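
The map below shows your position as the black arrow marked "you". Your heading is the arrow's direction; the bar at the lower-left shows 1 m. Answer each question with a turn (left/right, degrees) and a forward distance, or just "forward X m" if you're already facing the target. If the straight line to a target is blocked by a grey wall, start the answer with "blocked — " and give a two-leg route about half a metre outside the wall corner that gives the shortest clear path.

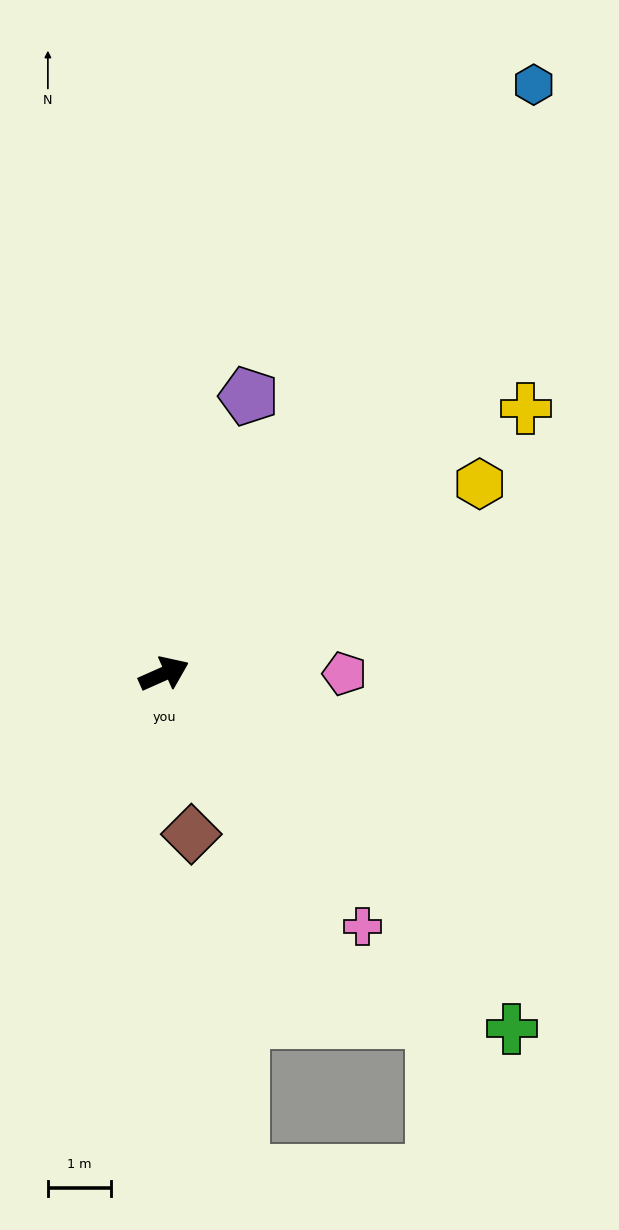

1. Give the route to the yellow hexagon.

turn left 7°, forward 5.9 m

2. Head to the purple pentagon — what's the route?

turn left 49°, forward 4.6 m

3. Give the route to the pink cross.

turn right 76°, forward 5.1 m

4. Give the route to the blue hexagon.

turn left 34°, forward 11.1 m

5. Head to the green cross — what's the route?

turn right 70°, forward 7.9 m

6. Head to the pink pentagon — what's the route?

turn right 24°, forward 2.9 m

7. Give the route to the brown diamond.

turn right 104°, forward 2.6 m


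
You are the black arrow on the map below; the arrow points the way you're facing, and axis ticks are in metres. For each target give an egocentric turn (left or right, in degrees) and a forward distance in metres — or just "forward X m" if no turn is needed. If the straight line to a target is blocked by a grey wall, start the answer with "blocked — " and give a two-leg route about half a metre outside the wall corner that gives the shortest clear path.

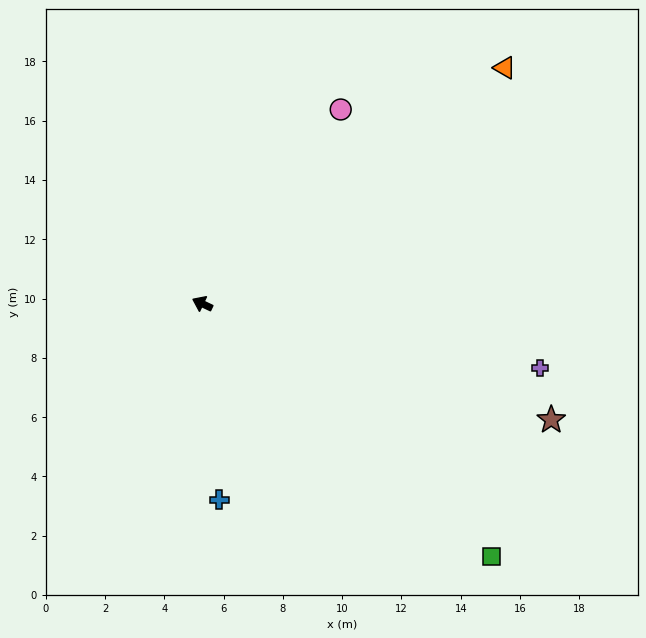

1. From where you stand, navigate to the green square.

turn left 164°, forward 13.0 m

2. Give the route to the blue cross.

turn left 120°, forward 6.6 m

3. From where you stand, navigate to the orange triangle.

turn right 117°, forward 12.9 m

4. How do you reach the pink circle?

turn right 100°, forward 8.0 m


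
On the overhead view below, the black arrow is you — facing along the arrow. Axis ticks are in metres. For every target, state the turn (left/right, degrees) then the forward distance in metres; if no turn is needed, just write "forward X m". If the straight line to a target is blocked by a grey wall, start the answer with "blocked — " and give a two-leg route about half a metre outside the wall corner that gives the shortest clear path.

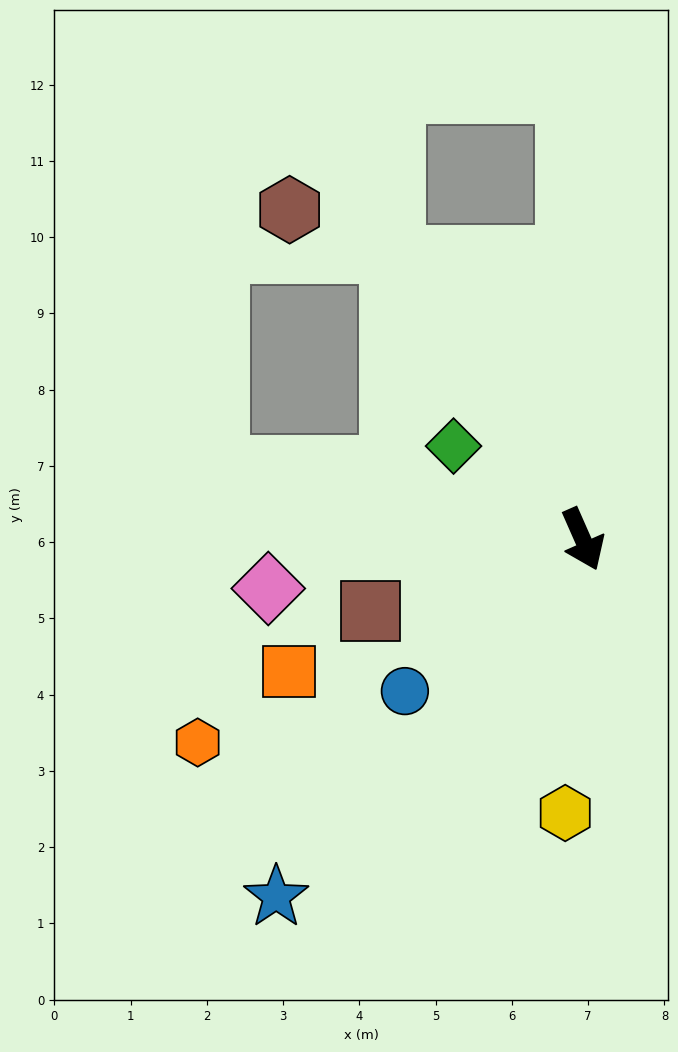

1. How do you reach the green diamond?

turn right 150°, forward 2.1 m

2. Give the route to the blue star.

turn right 64°, forward 6.2 m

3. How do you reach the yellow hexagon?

turn right 27°, forward 3.6 m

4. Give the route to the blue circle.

turn right 73°, forward 3.1 m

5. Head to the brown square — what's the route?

turn right 95°, forward 2.9 m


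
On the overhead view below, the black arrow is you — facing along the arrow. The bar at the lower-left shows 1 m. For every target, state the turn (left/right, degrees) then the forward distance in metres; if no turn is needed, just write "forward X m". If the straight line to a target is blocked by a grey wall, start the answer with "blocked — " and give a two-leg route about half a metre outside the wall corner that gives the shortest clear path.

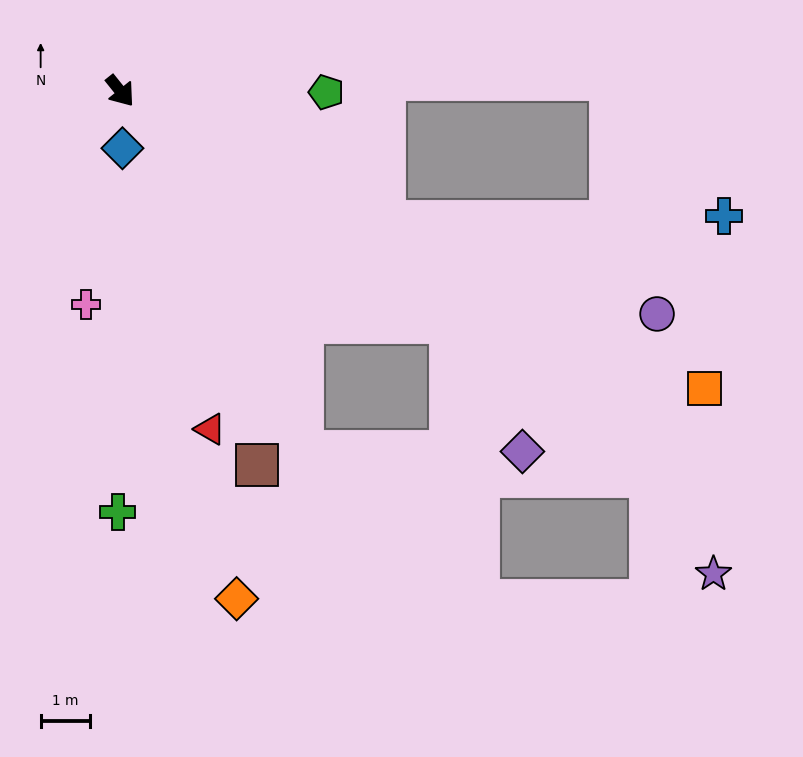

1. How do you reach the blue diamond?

turn right 37°, forward 1.2 m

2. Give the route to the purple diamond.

blocked — turn left 16°, forward 8.2 m, then turn right 26°, forward 3.0 m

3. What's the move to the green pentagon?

turn left 51°, forward 4.2 m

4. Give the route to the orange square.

turn left 24°, forward 13.2 m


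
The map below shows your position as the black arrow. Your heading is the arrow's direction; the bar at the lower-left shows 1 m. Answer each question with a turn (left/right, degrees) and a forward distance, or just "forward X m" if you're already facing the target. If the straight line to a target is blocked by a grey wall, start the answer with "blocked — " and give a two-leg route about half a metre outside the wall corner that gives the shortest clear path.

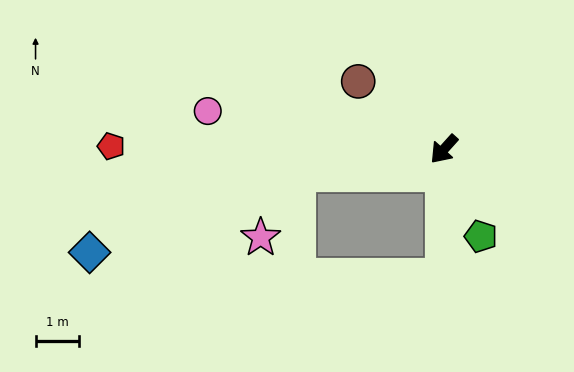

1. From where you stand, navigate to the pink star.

blocked — turn right 39°, forward 3.4 m, then turn left 51°, forward 1.7 m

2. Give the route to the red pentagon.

turn right 49°, forward 7.6 m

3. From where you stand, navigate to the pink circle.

turn right 57°, forward 5.5 m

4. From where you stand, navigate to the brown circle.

turn right 86°, forward 2.5 m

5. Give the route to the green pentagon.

turn left 65°, forward 2.2 m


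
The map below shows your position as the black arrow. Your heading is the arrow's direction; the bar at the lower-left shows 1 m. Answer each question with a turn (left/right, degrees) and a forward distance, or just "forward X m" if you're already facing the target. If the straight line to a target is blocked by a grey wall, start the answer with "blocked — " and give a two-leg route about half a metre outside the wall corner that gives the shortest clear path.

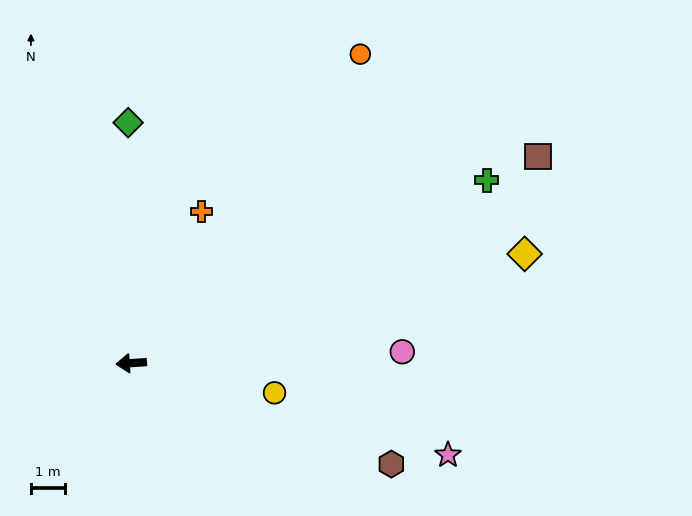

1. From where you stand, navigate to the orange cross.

turn right 119°, forward 4.9 m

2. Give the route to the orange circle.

turn right 130°, forward 11.3 m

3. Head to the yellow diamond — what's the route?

turn right 168°, forward 12.0 m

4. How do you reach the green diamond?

turn right 93°, forward 7.1 m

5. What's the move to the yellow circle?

turn left 164°, forward 4.3 m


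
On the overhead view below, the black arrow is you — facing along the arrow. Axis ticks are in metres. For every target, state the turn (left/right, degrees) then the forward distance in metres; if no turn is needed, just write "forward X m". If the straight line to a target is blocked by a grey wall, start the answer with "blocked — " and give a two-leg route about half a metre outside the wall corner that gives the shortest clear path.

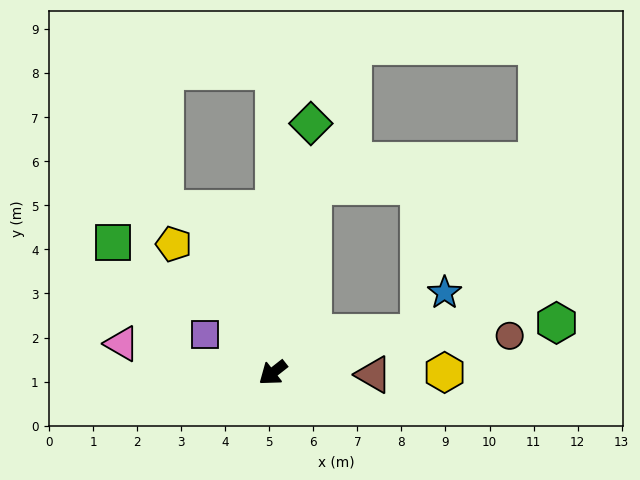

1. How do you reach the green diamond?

turn right 137°, forward 5.7 m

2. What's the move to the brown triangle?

turn left 141°, forward 2.3 m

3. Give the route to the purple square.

turn right 67°, forward 1.8 m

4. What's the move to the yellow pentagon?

turn right 91°, forward 3.7 m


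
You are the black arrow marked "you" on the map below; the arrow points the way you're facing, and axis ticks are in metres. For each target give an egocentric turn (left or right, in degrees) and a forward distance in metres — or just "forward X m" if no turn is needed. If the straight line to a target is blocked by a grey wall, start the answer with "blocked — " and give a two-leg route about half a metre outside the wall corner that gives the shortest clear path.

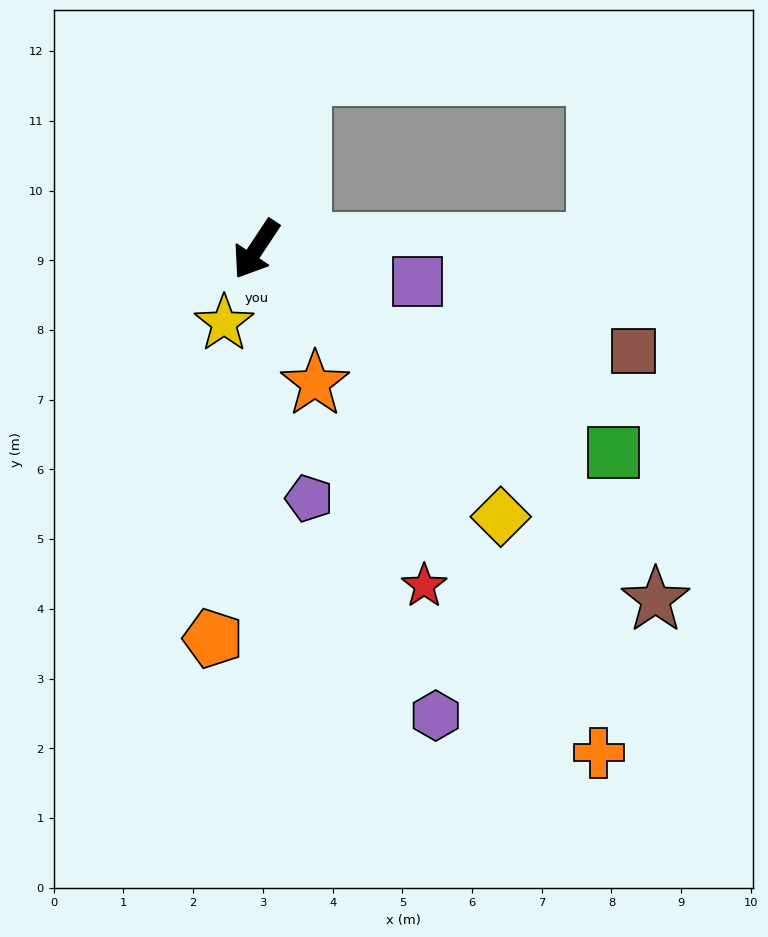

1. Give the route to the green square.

turn left 94°, forward 5.9 m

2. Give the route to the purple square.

turn left 112°, forward 2.4 m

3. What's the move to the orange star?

turn left 57°, forward 2.1 m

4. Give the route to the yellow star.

turn left 10°, forward 1.2 m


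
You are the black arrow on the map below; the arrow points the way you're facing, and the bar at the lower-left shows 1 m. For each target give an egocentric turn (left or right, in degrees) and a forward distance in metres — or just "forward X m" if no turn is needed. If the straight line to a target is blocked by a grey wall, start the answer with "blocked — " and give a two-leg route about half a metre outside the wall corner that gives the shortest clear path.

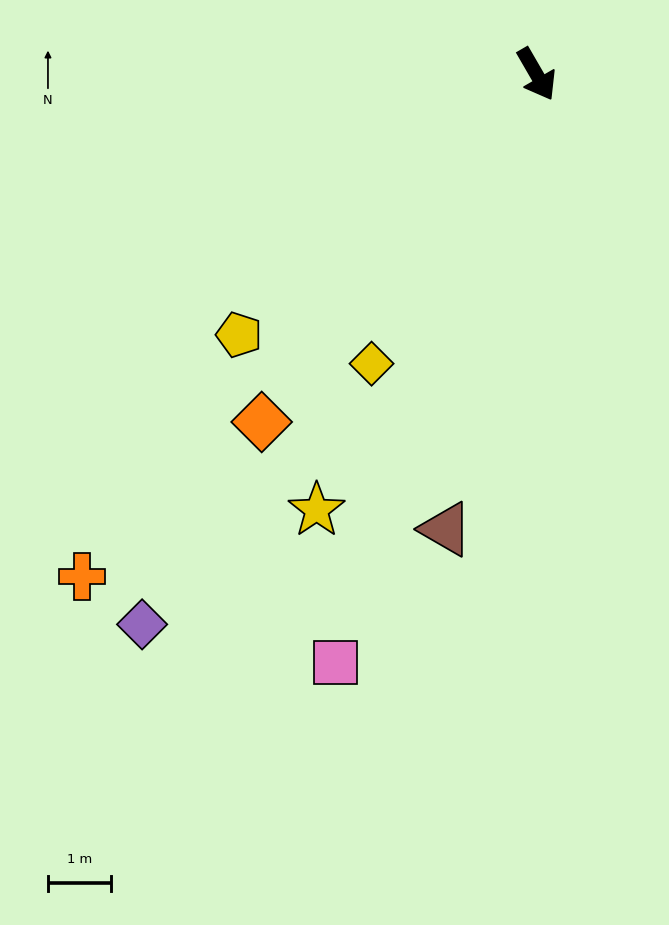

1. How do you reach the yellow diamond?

turn right 60°, forward 5.3 m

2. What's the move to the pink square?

turn right 49°, forward 9.9 m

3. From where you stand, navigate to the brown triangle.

turn right 41°, forward 7.4 m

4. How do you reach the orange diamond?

turn right 68°, forward 7.1 m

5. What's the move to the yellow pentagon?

turn right 79°, forward 6.3 m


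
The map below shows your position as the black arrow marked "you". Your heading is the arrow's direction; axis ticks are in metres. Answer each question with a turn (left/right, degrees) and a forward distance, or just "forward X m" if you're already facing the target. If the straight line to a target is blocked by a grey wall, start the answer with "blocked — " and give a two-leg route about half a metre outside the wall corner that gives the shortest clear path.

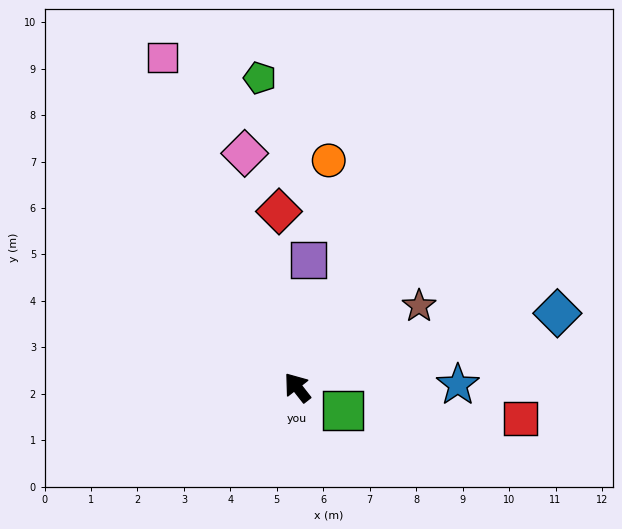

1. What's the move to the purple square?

turn right 43°, forward 2.8 m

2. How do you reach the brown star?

turn right 94°, forward 3.2 m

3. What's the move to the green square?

turn right 155°, forward 1.1 m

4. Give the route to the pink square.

turn right 16°, forward 7.7 m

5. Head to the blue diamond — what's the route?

turn right 112°, forward 5.8 m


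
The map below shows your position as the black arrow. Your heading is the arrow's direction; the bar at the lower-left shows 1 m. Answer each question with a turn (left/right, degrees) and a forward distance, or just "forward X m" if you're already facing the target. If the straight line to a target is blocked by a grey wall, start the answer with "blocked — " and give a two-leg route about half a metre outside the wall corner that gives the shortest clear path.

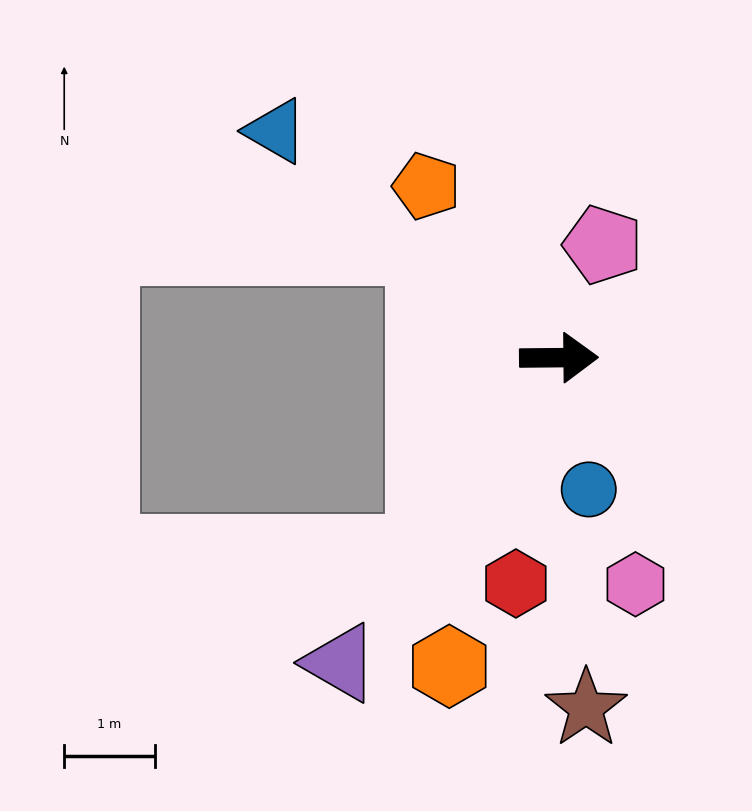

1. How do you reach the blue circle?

turn right 78°, forward 1.5 m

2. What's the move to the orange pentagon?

turn left 127°, forward 2.4 m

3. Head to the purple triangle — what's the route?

turn right 126°, forward 4.2 m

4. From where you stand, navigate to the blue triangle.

turn left 141°, forward 4.0 m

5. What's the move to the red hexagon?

turn right 101°, forward 2.5 m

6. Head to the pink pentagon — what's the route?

turn left 68°, forward 1.3 m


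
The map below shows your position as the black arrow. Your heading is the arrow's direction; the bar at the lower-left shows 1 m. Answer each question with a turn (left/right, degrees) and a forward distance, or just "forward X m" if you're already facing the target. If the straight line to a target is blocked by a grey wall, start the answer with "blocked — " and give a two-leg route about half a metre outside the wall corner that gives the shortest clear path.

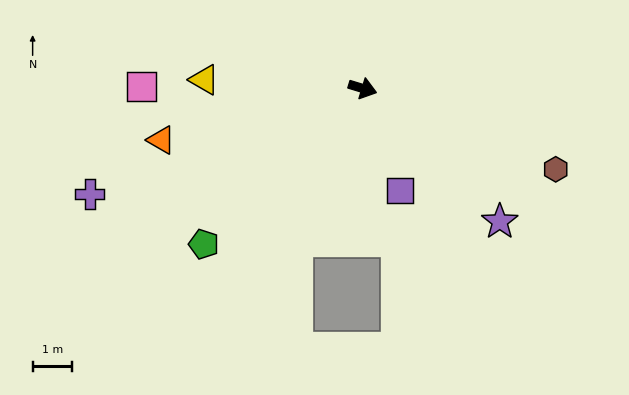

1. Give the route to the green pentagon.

turn right 119°, forward 5.6 m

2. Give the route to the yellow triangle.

turn right 166°, forward 4.0 m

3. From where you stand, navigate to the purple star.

turn right 27°, forward 4.8 m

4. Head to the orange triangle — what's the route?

turn right 149°, forward 5.2 m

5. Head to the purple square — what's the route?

turn right 53°, forward 2.7 m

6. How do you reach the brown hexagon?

turn right 6°, forward 5.3 m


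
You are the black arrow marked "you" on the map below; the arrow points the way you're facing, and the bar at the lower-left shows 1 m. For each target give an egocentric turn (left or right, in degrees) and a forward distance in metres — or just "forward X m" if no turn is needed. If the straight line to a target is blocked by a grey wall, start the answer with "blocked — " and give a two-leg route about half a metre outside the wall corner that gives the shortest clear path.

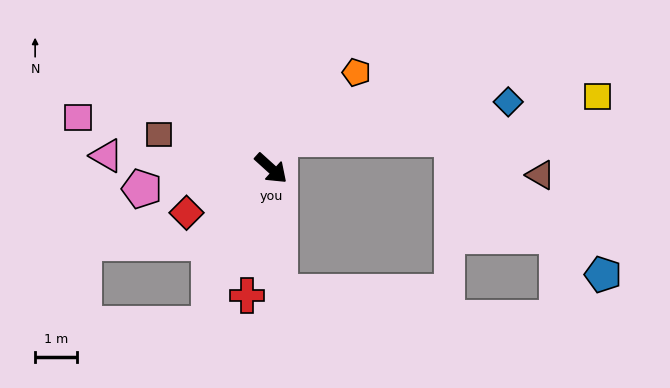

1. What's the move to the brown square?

turn right 155°, forward 2.8 m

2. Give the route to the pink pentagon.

turn right 129°, forward 3.1 m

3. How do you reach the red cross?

turn right 59°, forward 3.1 m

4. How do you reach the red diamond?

turn right 110°, forward 2.3 m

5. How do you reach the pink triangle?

turn right 142°, forward 3.9 m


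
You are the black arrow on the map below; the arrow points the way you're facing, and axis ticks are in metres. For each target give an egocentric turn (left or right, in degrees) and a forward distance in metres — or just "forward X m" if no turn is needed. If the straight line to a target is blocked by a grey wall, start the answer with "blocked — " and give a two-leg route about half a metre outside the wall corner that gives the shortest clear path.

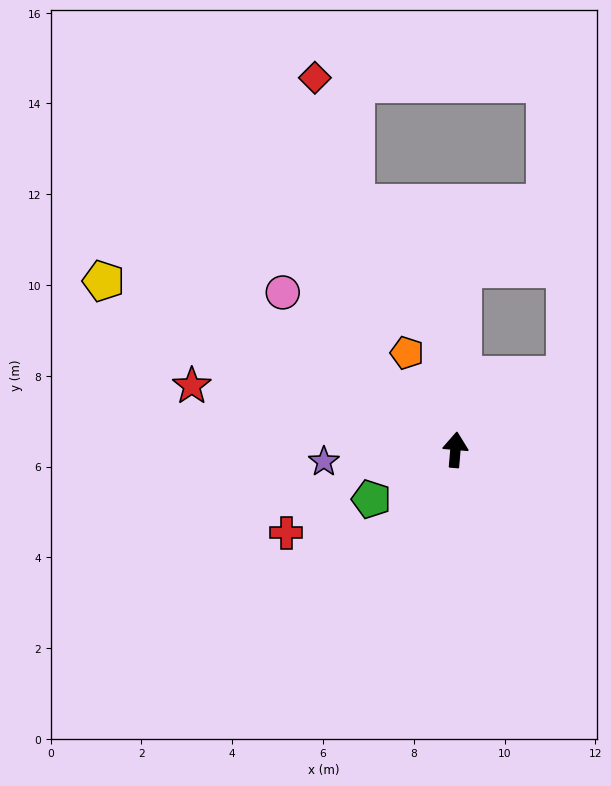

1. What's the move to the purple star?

turn left 100°, forward 2.9 m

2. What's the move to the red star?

turn left 81°, forward 6.0 m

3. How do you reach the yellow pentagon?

turn left 69°, forward 8.6 m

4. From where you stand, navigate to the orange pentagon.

turn left 31°, forward 2.4 m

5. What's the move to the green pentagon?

turn left 125°, forward 2.2 m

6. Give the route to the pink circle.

turn left 53°, forward 5.1 m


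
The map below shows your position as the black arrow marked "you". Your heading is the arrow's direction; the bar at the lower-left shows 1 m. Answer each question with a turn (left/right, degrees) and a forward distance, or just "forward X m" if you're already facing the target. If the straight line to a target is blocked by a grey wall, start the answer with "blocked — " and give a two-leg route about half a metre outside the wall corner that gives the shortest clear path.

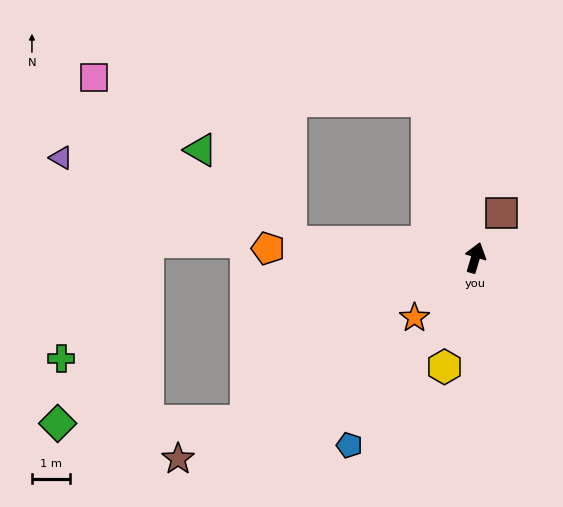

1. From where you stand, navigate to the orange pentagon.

turn left 104°, forward 5.5 m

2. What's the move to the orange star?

turn left 151°, forward 2.3 m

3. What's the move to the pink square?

blocked — turn left 34°, forward 4.3 m, then turn left 69°, forward 8.8 m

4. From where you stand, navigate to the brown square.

turn right 14°, forward 1.4 m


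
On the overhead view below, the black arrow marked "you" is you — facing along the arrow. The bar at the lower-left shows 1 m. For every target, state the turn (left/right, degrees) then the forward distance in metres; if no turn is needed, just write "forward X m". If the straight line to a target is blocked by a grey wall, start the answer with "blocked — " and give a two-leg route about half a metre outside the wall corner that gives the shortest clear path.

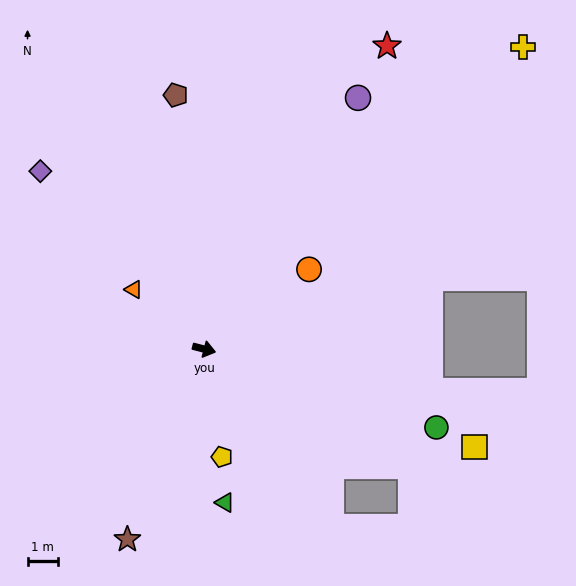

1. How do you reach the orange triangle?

turn left 154°, forward 3.1 m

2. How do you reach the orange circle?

turn left 52°, forward 4.4 m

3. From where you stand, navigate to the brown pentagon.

turn left 111°, forward 8.5 m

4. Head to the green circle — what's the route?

turn right 4°, forward 8.2 m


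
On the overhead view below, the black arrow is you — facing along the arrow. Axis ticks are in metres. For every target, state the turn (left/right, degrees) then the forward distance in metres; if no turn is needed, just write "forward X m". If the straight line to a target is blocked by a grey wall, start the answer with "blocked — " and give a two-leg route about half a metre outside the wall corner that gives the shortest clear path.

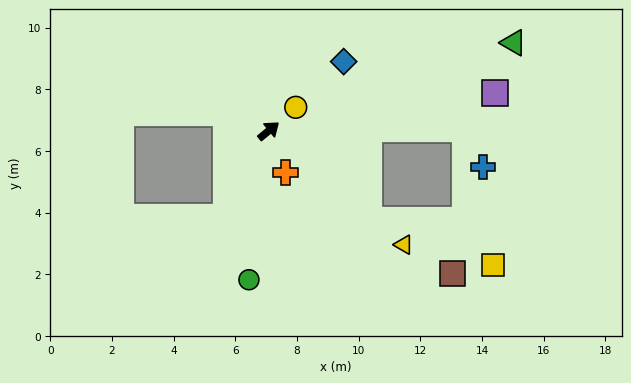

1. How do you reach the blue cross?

blocked — turn right 39°, forward 6.3 m, then turn right 65°, forward 1.4 m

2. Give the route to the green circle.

turn right 137°, forward 4.9 m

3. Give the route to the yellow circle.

forward 1.2 m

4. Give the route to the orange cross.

turn right 107°, forward 1.5 m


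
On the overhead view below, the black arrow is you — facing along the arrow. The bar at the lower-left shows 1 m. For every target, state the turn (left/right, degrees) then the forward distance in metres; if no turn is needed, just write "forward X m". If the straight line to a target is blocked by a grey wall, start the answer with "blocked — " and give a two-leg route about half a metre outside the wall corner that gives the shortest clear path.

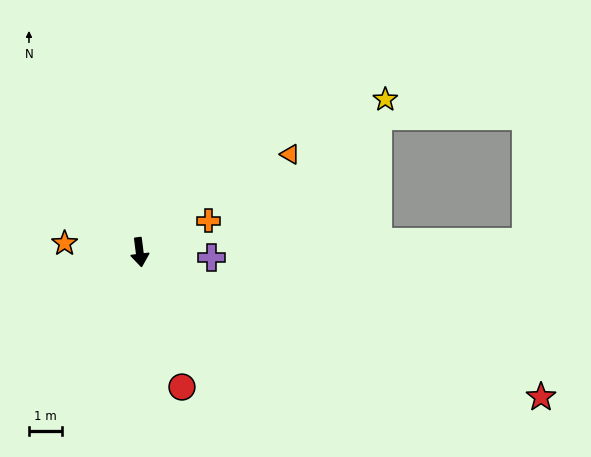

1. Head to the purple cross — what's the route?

turn left 78°, forward 2.2 m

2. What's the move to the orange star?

turn right 104°, forward 2.3 m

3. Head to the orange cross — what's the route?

turn left 107°, forward 2.3 m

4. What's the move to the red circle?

turn left 10°, forward 4.3 m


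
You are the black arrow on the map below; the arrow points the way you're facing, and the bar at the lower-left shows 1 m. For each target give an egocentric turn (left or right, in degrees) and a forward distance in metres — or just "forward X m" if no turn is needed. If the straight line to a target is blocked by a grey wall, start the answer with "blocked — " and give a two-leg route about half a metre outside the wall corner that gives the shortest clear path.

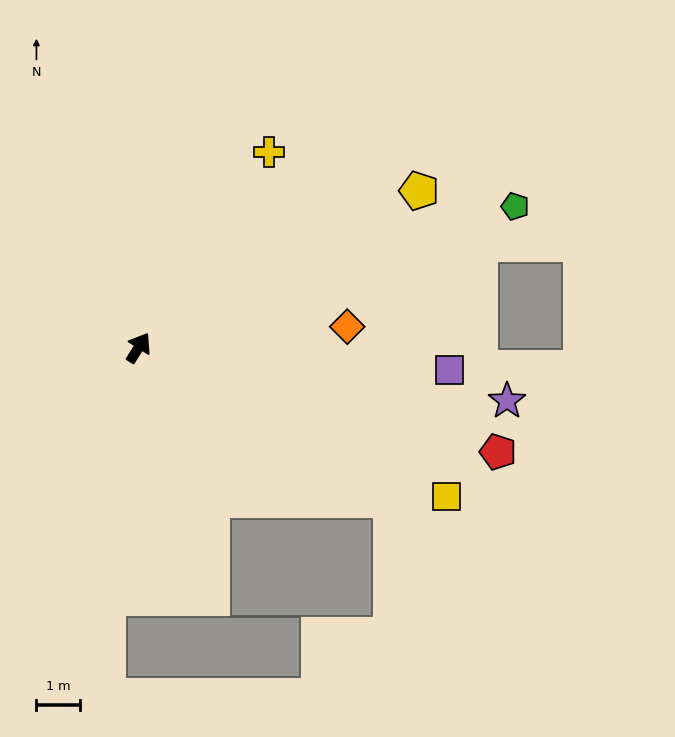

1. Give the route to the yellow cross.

forward 5.4 m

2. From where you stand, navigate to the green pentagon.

turn right 37°, forward 9.2 m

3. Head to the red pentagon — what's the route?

turn right 74°, forward 8.5 m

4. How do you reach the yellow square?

turn right 84°, forward 7.8 m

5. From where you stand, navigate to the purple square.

turn right 62°, forward 7.1 m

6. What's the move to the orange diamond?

turn right 52°, forward 4.8 m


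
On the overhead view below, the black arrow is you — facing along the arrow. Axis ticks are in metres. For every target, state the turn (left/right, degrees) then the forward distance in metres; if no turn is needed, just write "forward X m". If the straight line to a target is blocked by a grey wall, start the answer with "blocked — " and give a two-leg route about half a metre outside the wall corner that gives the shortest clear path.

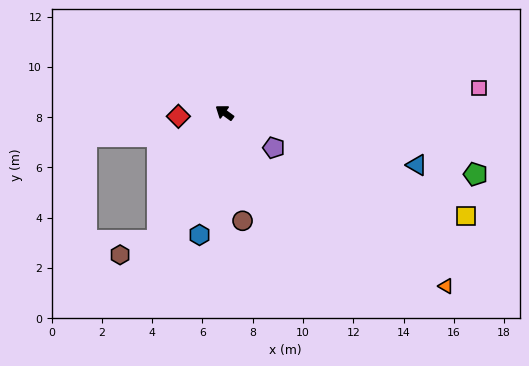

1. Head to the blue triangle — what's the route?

turn right 159°, forward 7.9 m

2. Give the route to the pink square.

turn right 138°, forward 10.2 m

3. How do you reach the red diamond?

turn left 41°, forward 1.8 m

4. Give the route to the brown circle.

turn left 136°, forward 4.4 m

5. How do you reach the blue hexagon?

turn left 115°, forward 5.0 m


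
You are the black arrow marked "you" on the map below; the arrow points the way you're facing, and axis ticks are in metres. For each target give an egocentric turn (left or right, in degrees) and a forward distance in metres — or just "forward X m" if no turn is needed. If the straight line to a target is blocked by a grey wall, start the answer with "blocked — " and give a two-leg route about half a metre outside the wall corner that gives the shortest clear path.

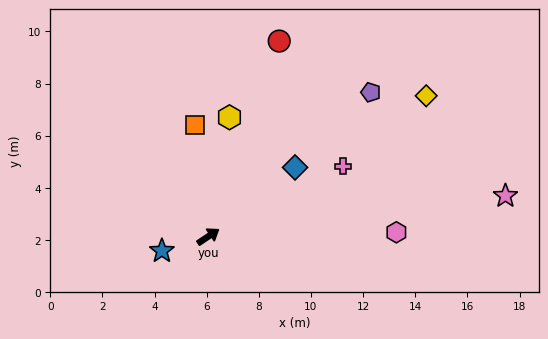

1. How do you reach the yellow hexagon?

turn left 46°, forward 4.6 m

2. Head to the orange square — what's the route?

turn left 63°, forward 4.3 m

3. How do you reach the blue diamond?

turn left 5°, forward 4.3 m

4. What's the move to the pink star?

turn right 26°, forward 11.5 m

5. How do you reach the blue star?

turn left 163°, forward 1.9 m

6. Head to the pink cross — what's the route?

turn right 6°, forward 5.8 m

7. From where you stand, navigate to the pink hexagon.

turn right 33°, forward 7.2 m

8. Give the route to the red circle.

turn left 36°, forward 8.0 m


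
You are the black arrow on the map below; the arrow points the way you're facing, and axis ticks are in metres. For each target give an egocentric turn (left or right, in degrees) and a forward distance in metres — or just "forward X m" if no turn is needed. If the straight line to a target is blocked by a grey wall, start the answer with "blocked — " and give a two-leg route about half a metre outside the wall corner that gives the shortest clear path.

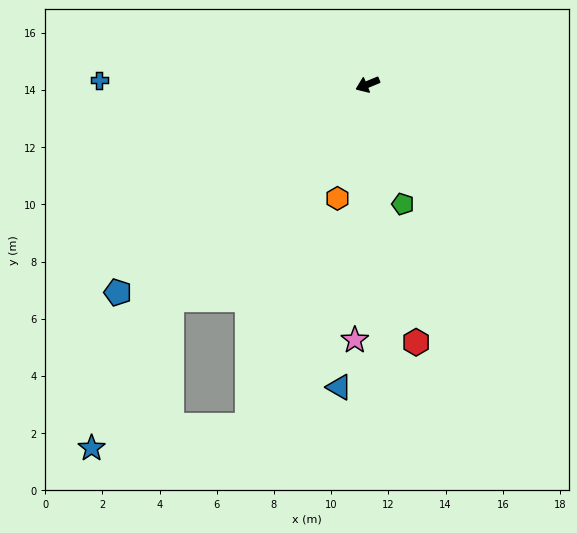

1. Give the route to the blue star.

blocked — turn left 25°, forward 10.2 m, then turn left 14°, forward 5.9 m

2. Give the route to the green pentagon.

turn left 84°, forward 4.4 m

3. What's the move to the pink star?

turn left 65°, forward 8.9 m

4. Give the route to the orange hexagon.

turn left 53°, forward 4.1 m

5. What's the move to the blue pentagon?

turn left 17°, forward 11.4 m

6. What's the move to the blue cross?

turn right 23°, forward 9.4 m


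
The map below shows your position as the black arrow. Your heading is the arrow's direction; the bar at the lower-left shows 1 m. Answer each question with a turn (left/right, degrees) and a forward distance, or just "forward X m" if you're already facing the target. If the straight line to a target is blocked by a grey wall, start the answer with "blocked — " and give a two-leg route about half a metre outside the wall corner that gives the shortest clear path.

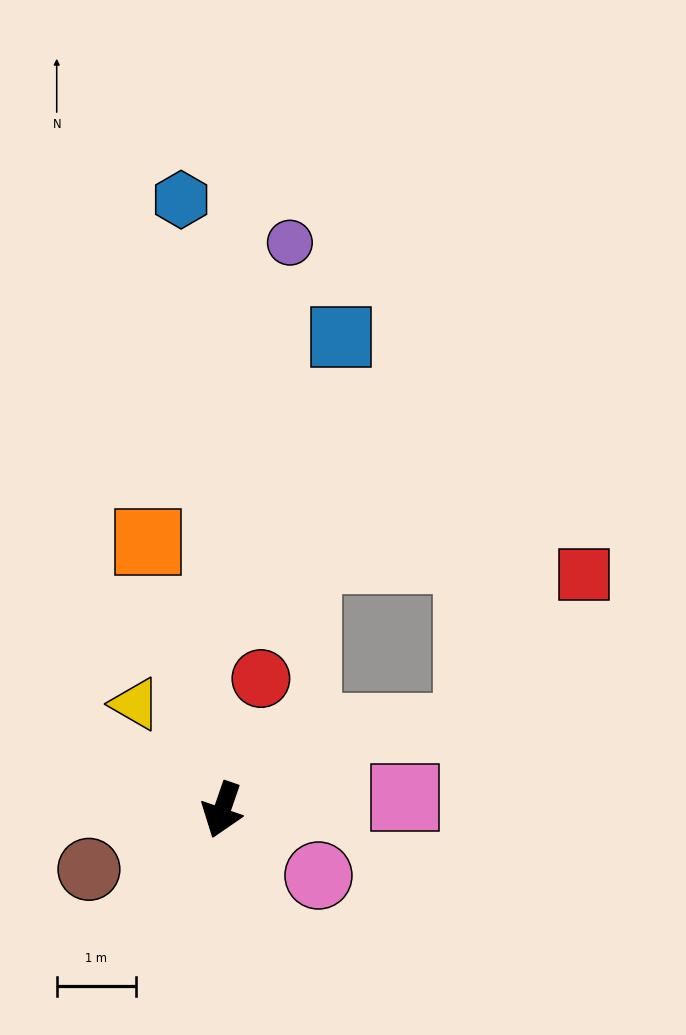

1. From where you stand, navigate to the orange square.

turn right 145°, forward 3.5 m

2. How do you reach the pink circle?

turn left 75°, forward 1.5 m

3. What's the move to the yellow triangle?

turn right 122°, forward 1.7 m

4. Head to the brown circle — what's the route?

turn right 47°, forward 1.8 m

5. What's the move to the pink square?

turn left 113°, forward 2.3 m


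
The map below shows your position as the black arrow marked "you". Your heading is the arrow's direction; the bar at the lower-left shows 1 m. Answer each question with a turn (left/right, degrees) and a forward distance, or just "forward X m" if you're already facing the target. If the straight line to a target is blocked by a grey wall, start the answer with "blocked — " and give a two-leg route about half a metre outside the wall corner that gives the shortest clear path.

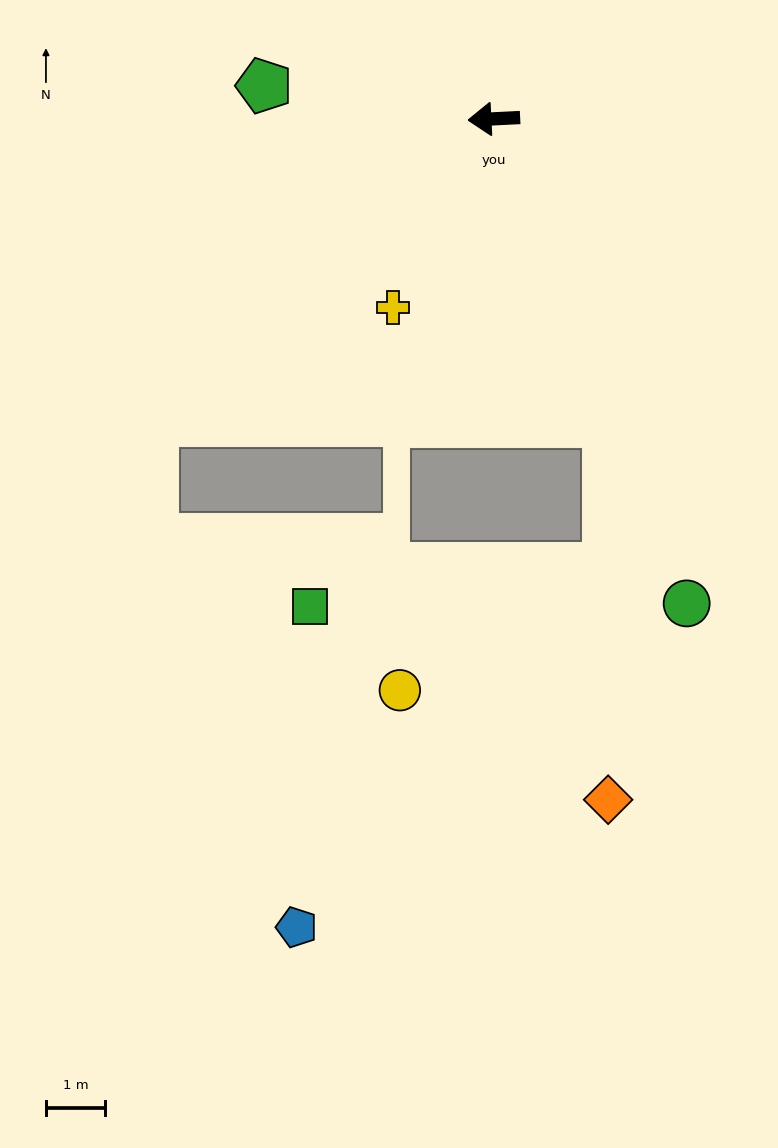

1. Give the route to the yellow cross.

turn left 59°, forward 3.6 m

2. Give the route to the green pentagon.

turn right 11°, forward 3.9 m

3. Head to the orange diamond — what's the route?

blocked — turn left 108°, forward 5.5 m, then turn right 21°, forward 6.4 m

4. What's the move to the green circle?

turn left 109°, forward 8.9 m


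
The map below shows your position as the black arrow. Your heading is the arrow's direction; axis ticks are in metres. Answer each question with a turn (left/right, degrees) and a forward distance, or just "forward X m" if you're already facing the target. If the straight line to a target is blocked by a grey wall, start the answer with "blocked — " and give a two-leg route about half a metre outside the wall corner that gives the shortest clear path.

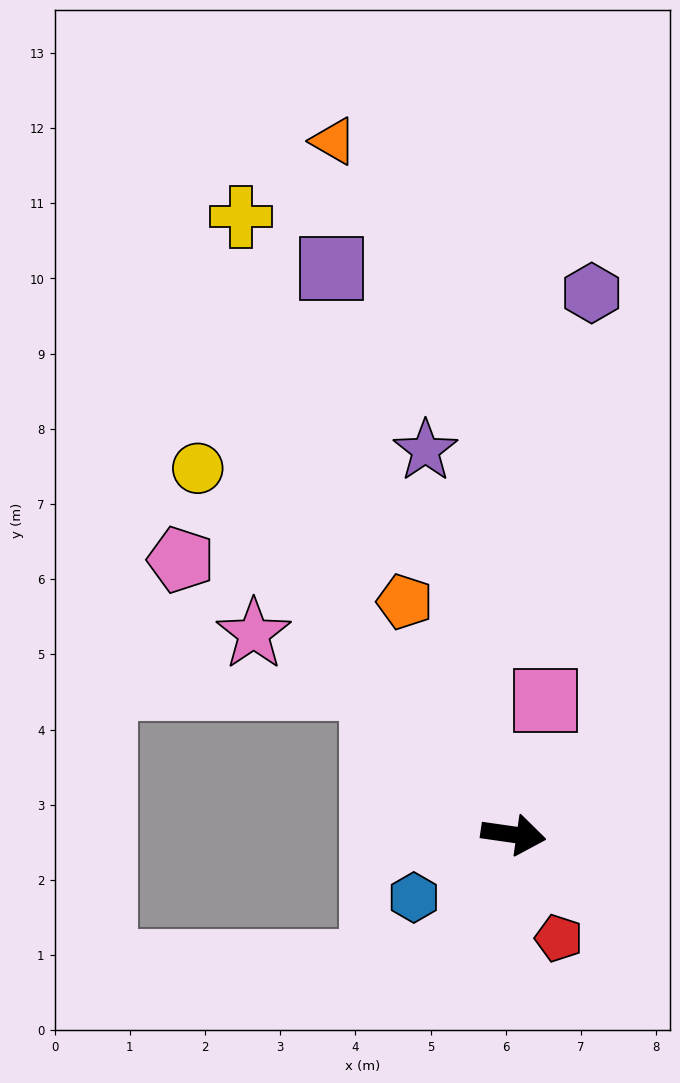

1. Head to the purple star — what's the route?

turn left 111°, forward 5.2 m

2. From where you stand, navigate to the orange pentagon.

turn left 123°, forward 3.4 m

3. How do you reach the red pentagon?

turn right 58°, forward 1.5 m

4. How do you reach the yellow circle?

turn left 139°, forward 6.4 m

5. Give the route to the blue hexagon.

turn right 140°, forward 1.6 m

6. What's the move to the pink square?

turn left 85°, forward 1.8 m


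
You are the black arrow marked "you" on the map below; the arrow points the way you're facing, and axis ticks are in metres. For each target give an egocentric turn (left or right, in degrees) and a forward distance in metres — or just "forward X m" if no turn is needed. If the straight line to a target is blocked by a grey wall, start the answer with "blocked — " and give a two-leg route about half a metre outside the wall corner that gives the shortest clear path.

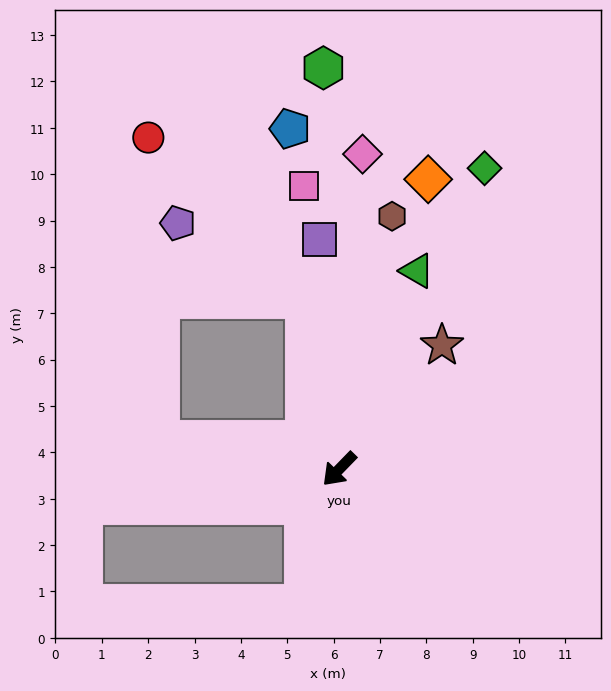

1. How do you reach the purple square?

turn right 131°, forward 5.0 m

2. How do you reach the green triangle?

turn right 157°, forward 4.6 m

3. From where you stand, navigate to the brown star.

turn right 175°, forward 3.5 m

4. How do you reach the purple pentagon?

blocked — turn right 124°, forward 3.7 m, then turn left 47°, forward 3.2 m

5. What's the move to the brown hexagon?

turn right 148°, forward 5.6 m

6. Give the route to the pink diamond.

turn right 140°, forward 6.8 m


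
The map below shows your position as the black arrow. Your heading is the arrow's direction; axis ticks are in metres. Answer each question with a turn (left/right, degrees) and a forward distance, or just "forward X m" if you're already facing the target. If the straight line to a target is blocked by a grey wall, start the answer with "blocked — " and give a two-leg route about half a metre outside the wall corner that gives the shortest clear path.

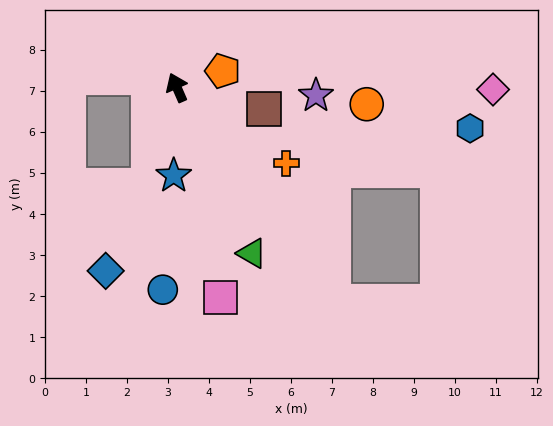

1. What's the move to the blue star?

turn left 154°, forward 2.2 m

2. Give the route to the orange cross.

turn right 148°, forward 3.2 m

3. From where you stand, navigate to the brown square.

turn right 128°, forward 2.2 m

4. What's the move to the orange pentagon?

turn right 94°, forward 1.2 m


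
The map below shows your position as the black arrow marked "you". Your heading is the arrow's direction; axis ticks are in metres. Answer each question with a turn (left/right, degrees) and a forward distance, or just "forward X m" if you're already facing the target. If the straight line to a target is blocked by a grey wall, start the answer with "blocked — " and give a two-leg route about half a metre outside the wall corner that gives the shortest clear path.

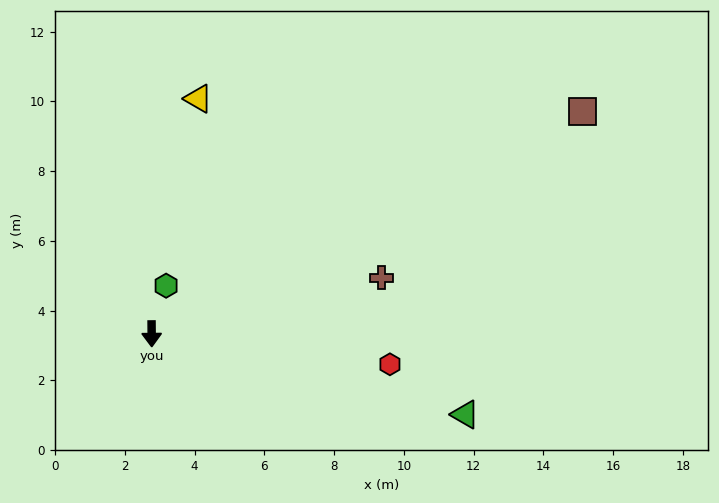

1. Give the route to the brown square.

turn left 117°, forward 13.9 m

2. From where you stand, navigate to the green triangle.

turn left 75°, forward 9.3 m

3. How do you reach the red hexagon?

turn left 82°, forward 6.9 m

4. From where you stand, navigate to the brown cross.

turn left 103°, forward 6.8 m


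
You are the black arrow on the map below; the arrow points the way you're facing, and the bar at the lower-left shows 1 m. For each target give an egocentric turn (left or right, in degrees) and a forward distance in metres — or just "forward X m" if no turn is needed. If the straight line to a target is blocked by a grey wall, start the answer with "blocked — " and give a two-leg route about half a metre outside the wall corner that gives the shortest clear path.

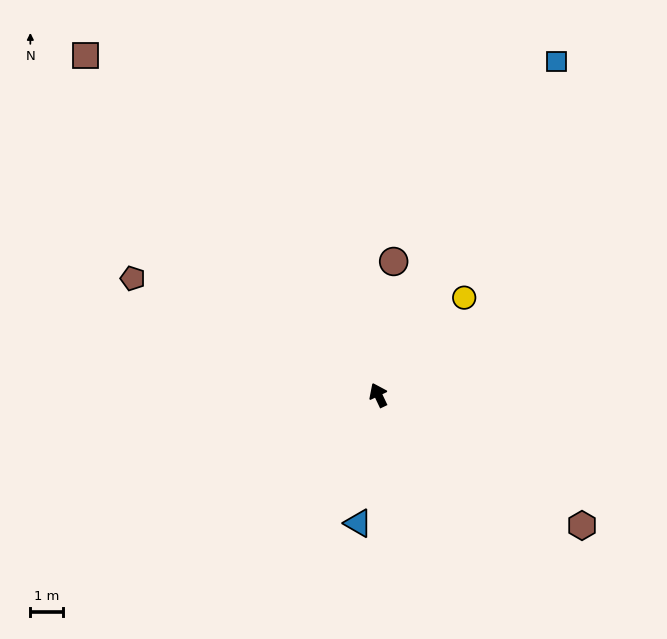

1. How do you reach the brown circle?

turn right 32°, forward 4.1 m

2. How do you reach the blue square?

turn right 54°, forward 11.4 m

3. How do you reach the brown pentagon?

turn left 39°, forward 8.2 m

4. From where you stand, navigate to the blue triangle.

turn left 146°, forward 3.9 m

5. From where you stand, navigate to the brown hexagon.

turn right 148°, forward 7.3 m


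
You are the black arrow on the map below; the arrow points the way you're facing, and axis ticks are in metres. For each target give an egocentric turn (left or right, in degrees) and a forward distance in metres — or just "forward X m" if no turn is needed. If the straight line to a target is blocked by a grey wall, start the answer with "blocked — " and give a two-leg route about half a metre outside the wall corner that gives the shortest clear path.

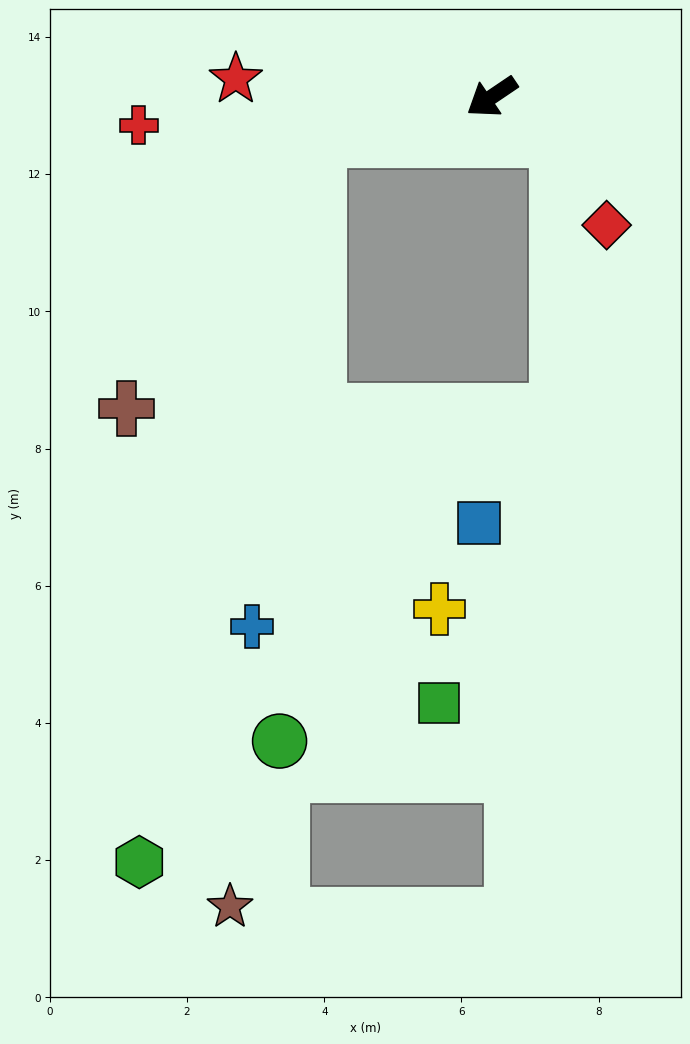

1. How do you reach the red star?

turn right 38°, forward 3.7 m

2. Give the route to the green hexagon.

blocked — turn right 21°, forward 2.6 m, then turn left 63°, forward 10.9 m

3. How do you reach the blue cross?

blocked — turn right 21°, forward 2.6 m, then turn left 69°, forward 7.2 m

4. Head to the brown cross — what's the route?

blocked — turn right 21°, forward 2.6 m, then turn left 42°, forward 4.8 m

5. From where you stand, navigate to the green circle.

blocked — turn right 21°, forward 2.6 m, then turn left 73°, forward 8.8 m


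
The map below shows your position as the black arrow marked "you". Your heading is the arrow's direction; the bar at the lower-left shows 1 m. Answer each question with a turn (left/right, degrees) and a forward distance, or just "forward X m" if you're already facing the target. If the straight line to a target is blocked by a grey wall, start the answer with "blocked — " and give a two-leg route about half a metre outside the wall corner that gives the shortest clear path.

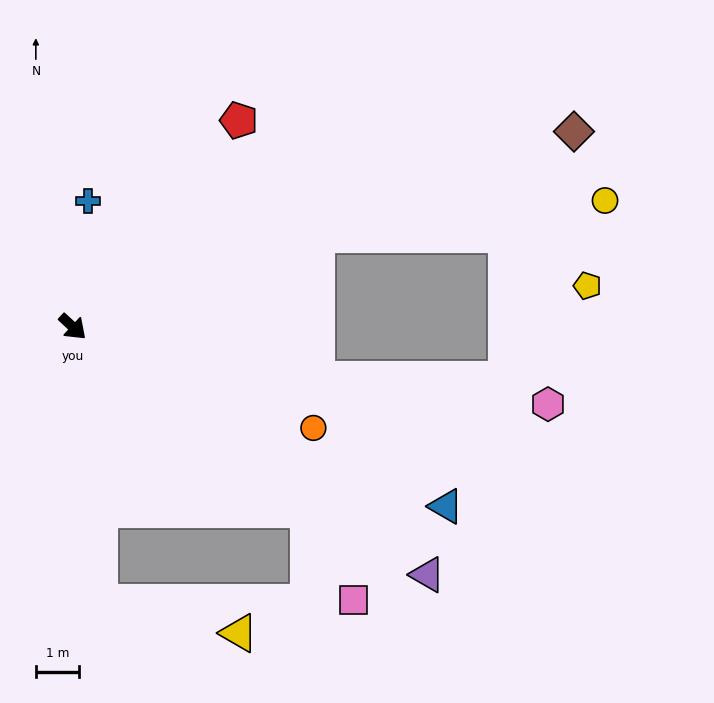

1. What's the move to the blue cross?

turn left 126°, forward 2.9 m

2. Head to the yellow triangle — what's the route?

blocked — turn right 42°, forward 6.4 m, then turn left 72°, forward 3.3 m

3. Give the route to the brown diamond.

turn left 64°, forward 12.4 m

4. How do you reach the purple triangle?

turn left 8°, forward 9.9 m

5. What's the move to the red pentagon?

turn left 94°, forward 6.1 m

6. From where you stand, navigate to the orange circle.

turn left 20°, forward 6.0 m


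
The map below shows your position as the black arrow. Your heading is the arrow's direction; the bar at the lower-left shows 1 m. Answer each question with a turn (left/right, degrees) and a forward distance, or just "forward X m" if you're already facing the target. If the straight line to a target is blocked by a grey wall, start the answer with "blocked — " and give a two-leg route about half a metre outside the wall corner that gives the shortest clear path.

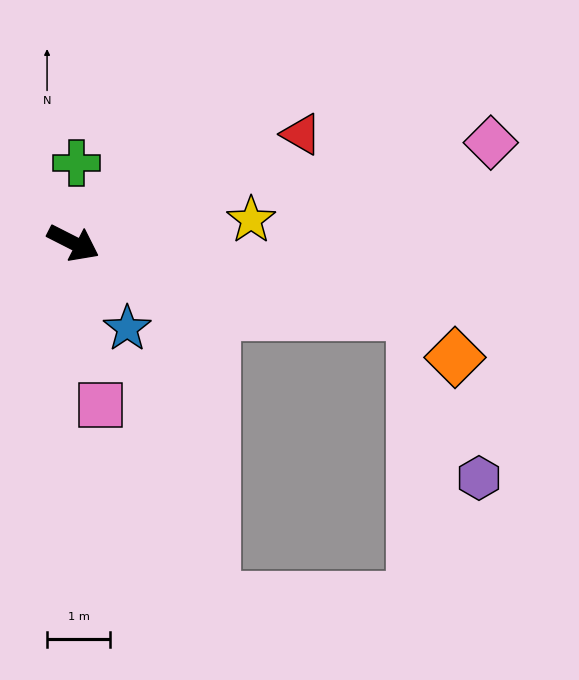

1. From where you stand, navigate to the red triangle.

turn left 52°, forward 4.0 m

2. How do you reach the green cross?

turn left 115°, forward 1.3 m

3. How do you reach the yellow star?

turn left 34°, forward 2.8 m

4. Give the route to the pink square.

turn right 53°, forward 2.6 m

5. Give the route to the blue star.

turn right 31°, forward 1.6 m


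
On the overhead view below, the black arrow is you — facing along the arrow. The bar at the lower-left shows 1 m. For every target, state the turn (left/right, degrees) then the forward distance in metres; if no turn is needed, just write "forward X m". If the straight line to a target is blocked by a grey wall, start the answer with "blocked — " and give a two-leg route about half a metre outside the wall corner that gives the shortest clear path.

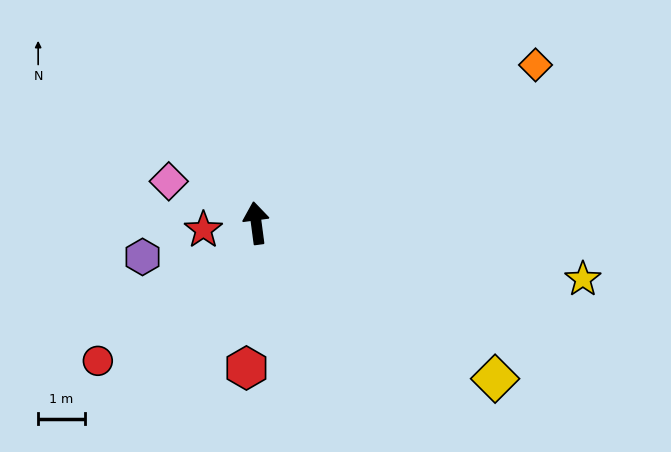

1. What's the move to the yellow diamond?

turn right 131°, forward 6.1 m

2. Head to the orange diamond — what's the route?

turn right 68°, forward 6.8 m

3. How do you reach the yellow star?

turn right 107°, forward 7.1 m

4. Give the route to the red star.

turn left 90°, forward 1.1 m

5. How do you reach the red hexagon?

turn left 169°, forward 3.1 m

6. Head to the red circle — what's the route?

turn left 123°, forward 4.5 m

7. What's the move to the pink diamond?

turn left 57°, forward 2.1 m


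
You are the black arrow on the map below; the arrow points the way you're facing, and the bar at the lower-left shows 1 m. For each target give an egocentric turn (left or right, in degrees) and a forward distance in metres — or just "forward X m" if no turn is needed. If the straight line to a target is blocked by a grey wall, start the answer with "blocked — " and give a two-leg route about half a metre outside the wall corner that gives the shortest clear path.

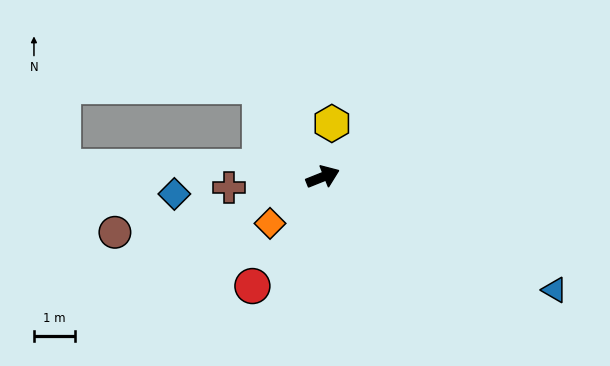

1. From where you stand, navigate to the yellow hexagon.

turn left 59°, forward 1.3 m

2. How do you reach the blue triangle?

turn right 48°, forward 6.3 m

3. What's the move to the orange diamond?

turn right 160°, forward 1.7 m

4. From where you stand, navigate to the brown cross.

turn left 165°, forward 2.3 m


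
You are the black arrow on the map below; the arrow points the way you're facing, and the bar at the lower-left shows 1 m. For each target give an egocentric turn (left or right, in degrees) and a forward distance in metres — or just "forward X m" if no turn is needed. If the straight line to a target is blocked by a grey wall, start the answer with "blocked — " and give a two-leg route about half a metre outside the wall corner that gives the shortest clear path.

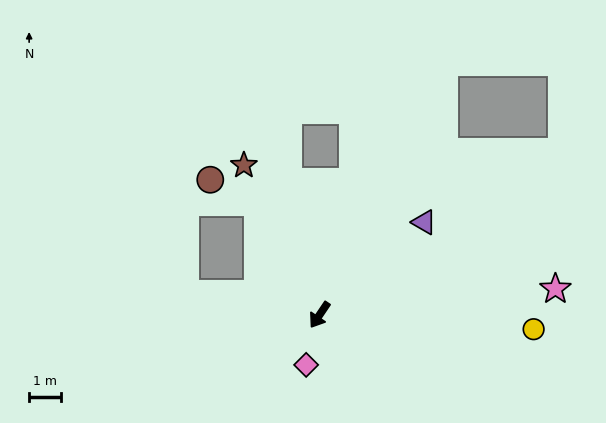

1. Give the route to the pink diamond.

turn left 19°, forward 1.6 m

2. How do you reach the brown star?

turn right 119°, forward 5.3 m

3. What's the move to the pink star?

turn left 130°, forward 7.5 m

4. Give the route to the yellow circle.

turn left 120°, forward 6.7 m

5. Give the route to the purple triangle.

turn left 166°, forward 4.4 m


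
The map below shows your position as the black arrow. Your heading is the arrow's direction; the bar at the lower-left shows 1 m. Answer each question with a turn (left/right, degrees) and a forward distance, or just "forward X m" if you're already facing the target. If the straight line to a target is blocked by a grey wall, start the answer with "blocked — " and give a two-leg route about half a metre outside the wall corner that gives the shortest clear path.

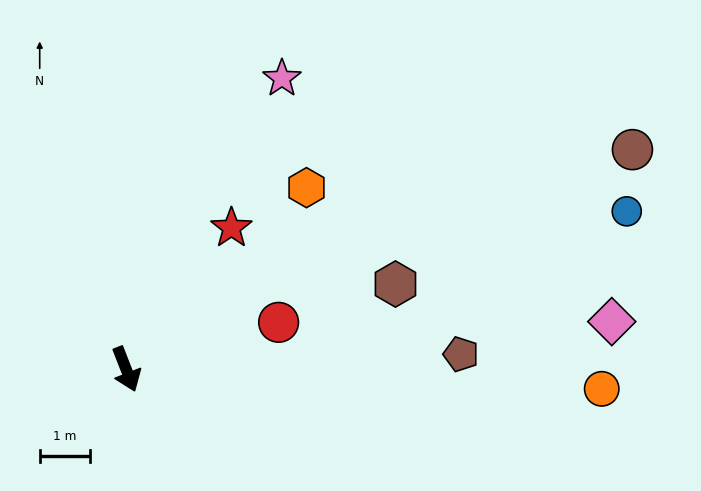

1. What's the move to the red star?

turn left 122°, forward 3.5 m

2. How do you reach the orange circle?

turn left 66°, forward 9.5 m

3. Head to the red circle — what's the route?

turn left 86°, forward 3.2 m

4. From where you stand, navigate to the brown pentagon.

turn left 71°, forward 6.7 m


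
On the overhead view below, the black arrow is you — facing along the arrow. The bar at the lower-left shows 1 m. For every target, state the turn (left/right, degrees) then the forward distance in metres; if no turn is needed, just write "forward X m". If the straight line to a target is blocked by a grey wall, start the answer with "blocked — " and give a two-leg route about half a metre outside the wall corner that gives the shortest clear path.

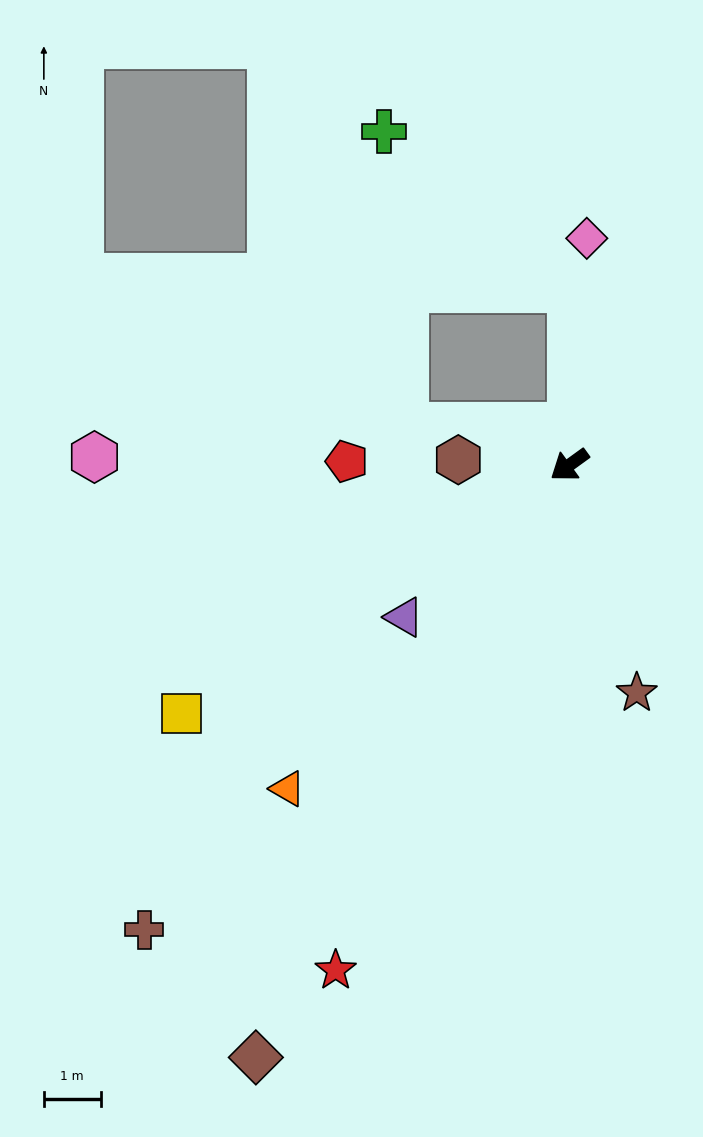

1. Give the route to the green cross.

blocked — turn right 126°, forward 3.1 m, then turn left 50°, forward 4.3 m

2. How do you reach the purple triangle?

turn left 7°, forward 4.0 m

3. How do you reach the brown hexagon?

turn right 39°, forward 2.0 m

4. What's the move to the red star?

turn left 29°, forward 9.8 m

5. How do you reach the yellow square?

turn right 3°, forward 8.1 m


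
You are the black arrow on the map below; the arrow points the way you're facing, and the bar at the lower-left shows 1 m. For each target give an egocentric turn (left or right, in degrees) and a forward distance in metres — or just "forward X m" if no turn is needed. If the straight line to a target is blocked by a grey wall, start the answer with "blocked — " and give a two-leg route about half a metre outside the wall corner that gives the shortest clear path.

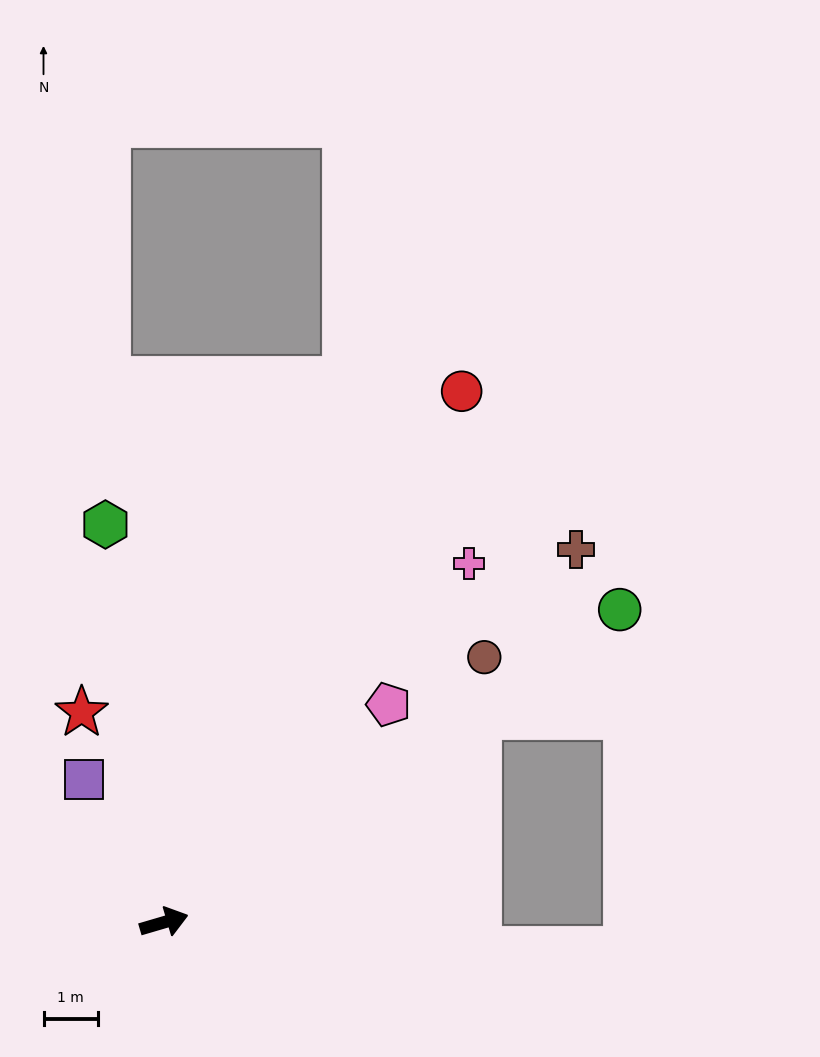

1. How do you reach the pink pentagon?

turn left 28°, forward 5.8 m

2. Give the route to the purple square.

turn left 103°, forward 3.0 m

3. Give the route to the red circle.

turn left 44°, forward 11.3 m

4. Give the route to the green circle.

turn left 18°, forward 10.2 m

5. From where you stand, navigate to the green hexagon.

turn left 82°, forward 7.4 m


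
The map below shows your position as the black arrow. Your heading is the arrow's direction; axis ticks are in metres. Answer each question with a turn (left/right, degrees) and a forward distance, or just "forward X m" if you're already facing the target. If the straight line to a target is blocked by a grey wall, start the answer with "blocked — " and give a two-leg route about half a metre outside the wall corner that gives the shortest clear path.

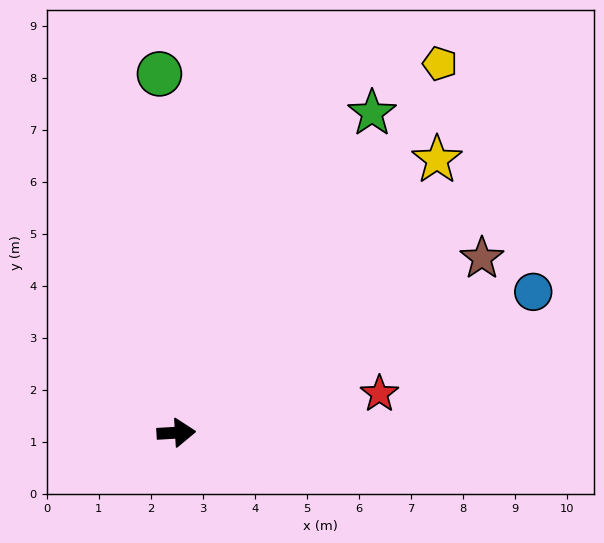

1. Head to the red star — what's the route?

turn left 7°, forward 4.0 m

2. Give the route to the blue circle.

turn left 18°, forward 7.4 m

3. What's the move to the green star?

turn left 55°, forward 7.2 m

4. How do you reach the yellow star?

turn left 43°, forward 7.3 m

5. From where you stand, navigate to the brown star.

turn left 26°, forward 6.8 m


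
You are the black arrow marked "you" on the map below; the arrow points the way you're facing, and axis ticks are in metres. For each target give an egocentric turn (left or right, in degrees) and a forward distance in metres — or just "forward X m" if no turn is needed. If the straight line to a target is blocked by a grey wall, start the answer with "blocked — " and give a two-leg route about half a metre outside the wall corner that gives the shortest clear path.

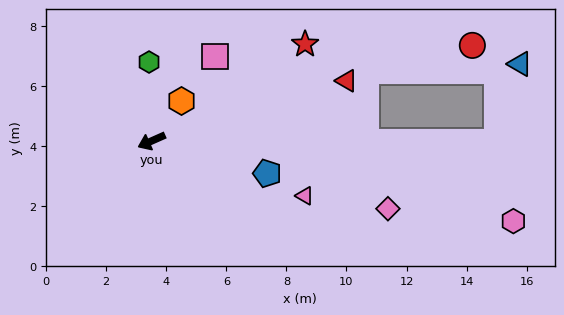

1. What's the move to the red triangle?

turn left 173°, forward 6.8 m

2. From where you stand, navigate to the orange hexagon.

turn right 151°, forward 1.7 m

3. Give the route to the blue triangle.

blocked — turn left 156°, forward 11.5 m, then turn left 73°, forward 2.7 m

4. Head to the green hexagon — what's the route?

turn right 112°, forward 2.6 m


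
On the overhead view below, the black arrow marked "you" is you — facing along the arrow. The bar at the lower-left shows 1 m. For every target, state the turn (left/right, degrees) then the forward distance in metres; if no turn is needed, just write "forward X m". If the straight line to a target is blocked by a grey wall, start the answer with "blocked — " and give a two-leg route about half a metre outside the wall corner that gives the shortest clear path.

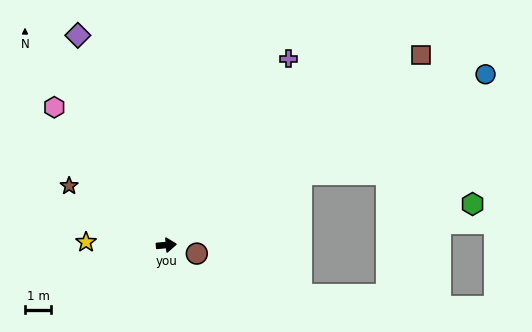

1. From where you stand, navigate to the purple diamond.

turn left 108°, forward 8.8 m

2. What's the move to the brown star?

turn left 144°, forward 4.4 m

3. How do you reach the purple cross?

turn left 52°, forward 8.6 m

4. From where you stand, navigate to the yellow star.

turn left 173°, forward 3.1 m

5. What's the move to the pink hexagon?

turn left 124°, forward 6.9 m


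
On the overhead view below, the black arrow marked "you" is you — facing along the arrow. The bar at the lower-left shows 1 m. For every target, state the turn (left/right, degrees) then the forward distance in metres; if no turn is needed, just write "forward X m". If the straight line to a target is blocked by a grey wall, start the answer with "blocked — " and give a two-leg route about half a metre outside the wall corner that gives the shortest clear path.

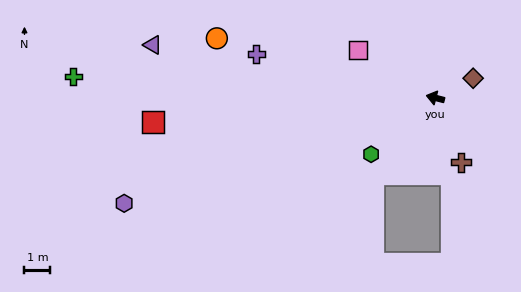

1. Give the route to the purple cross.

forward 7.1 m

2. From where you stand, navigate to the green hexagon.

turn left 56°, forward 3.3 m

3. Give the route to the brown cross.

turn left 126°, forward 2.7 m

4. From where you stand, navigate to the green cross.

turn left 11°, forward 14.1 m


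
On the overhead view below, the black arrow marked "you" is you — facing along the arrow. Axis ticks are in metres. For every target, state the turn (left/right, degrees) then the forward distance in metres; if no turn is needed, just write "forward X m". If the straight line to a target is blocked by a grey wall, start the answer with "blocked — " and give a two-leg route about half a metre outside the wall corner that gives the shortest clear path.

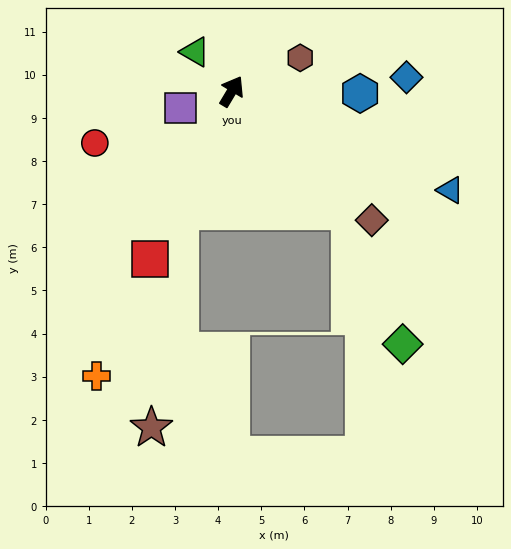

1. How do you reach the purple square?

turn left 139°, forward 1.2 m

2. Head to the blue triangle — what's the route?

turn right 83°, forward 5.6 m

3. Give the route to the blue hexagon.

turn right 60°, forward 3.0 m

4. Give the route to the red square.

turn right 175°, forward 4.3 m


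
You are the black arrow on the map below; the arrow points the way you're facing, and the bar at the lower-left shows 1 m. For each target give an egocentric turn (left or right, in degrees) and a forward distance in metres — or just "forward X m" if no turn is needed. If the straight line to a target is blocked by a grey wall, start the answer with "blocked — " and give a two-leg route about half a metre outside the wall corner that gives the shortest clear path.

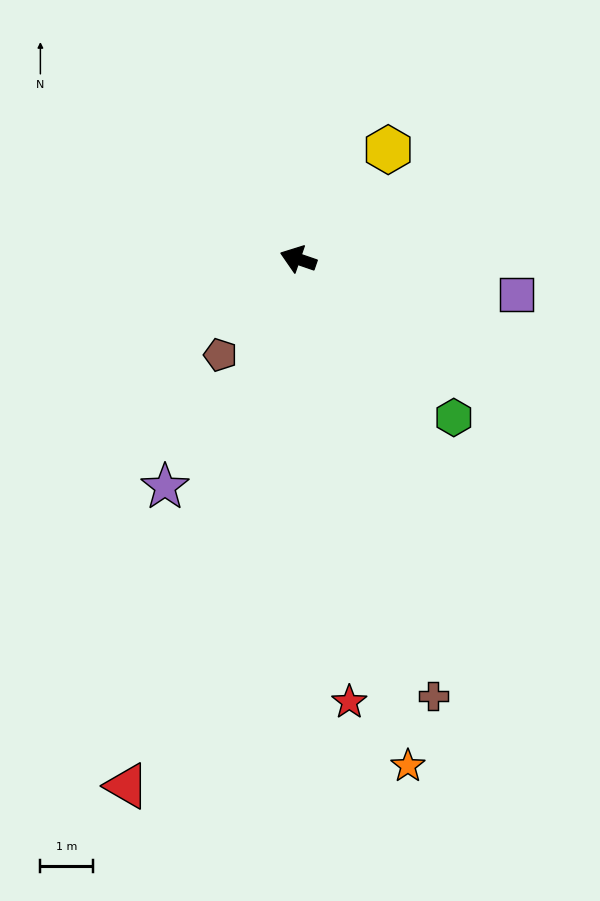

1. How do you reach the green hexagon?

turn left 154°, forward 4.2 m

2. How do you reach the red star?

turn left 116°, forward 8.5 m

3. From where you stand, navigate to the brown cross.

turn left 126°, forward 8.7 m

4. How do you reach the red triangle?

turn left 91°, forward 10.6 m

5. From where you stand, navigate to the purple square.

turn right 170°, forward 4.2 m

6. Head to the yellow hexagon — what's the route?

turn right 110°, forward 2.7 m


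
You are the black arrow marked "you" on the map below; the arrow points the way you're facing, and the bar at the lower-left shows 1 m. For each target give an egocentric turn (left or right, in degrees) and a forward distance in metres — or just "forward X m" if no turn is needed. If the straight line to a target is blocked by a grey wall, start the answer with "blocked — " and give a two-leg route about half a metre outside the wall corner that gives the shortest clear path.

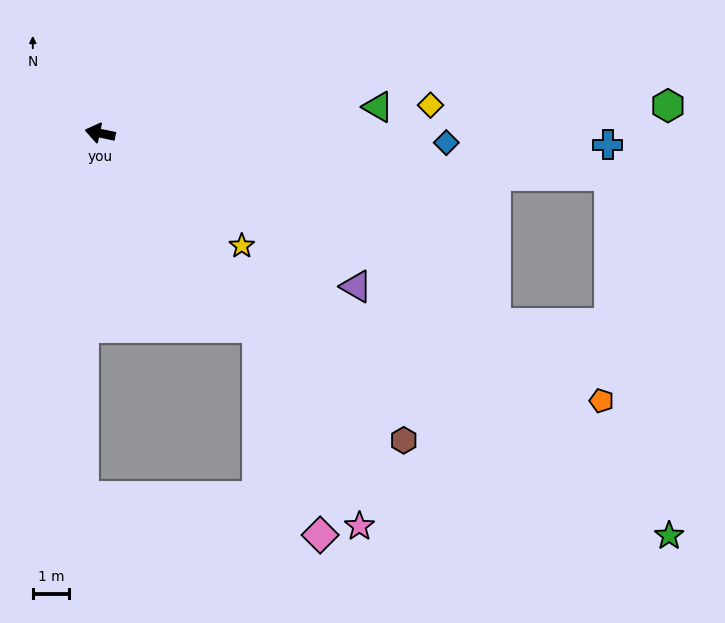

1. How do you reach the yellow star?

turn left 153°, forward 5.0 m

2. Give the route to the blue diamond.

turn right 170°, forward 9.5 m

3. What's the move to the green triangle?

turn right 163°, forward 7.7 m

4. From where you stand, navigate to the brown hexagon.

turn left 147°, forward 11.9 m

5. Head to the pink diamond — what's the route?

blocked — turn left 141°, forward 6.9 m, then turn right 22°, forward 6.0 m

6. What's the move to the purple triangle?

turn left 161°, forward 8.2 m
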